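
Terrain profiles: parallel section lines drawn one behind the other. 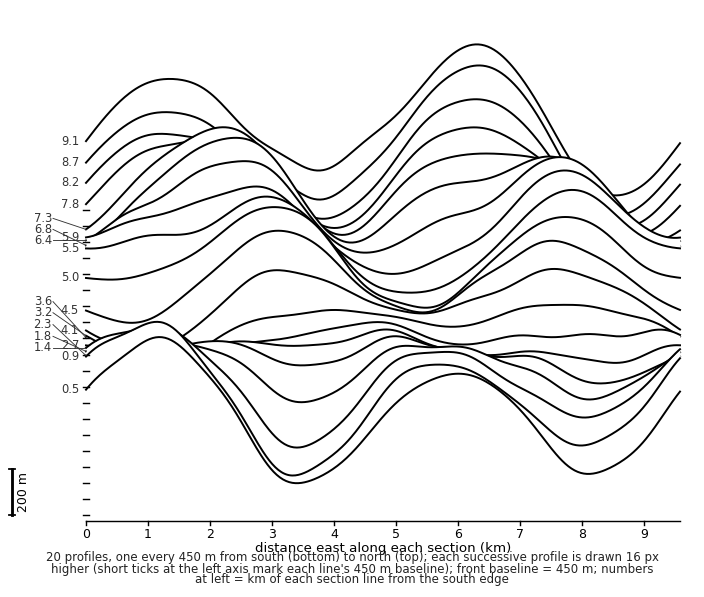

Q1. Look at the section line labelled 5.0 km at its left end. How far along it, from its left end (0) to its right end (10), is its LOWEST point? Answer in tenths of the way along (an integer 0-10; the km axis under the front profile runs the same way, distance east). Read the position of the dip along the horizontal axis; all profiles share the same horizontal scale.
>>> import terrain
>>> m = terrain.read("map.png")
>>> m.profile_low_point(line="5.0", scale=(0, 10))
6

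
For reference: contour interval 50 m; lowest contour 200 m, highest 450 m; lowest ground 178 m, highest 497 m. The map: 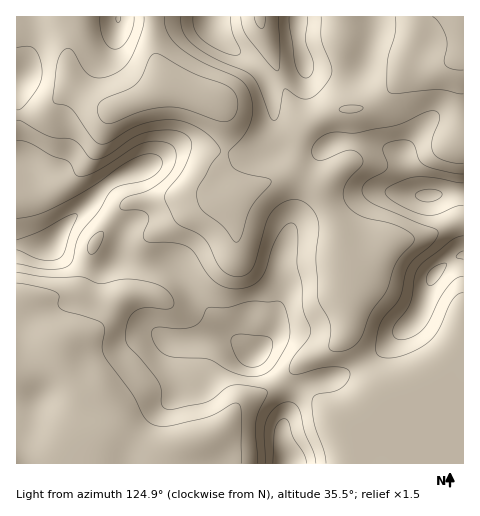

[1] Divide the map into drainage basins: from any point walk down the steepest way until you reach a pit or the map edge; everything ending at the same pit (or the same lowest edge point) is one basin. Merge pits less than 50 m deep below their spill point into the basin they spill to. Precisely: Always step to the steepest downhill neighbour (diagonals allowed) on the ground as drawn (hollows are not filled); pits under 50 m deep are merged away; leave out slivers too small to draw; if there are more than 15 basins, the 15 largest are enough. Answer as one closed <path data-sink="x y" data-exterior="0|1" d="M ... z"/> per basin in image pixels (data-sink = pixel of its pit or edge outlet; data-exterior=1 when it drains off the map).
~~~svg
<path data-sink="168 87" data-exterior="0" d="M211 16l-195 1 0 227 19 3 17-2 16 15 23 9 11 0 20-9 16 4 27 2 9 4 29 32 15 23 28 25 10 4 27 35 4 10 0 15-5 23 8 27 173 0 1-270-46 0-8-11-7-26-7-6-20-7-33-3-29 9-27-9-12-18-3-27-8-19-14-17-16-10-14-12-7-11z"/><path data-sink="75 453" data-exterior="0" d="M52 245l-6 2-30-2 1 219 272-1-7-26 5-23 0-15-4-10-27-35-10-4-28-25-15-23-29-32-9-4-27-2-16-4-20 9-11 0-23-9z"/><path data-sink="461 17" data-exterior="1" d="M463 16l-164 0-1 25 6 26-9 7-27 11 5 17 1 16 6 14 7 9 27 9 29-9 33 3 20 7 7 6 7 26 8 11 14 2 31-3z"/><path data-sink="260 17" data-exterior="1" d="M298 16l-85 0-1 8 8 14 14 12 16 10 9 9 10 16 26-11 9-7-6-26z"/>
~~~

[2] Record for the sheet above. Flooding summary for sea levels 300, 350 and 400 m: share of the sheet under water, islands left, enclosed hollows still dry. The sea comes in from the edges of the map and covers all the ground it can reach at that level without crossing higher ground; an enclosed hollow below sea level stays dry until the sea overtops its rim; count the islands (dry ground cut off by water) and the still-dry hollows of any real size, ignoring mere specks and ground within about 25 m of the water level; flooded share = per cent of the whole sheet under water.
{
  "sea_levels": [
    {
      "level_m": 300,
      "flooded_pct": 45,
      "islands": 0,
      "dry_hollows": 0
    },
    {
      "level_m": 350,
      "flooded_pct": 72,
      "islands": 0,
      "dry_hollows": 0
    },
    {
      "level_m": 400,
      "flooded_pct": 90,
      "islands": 1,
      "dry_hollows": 0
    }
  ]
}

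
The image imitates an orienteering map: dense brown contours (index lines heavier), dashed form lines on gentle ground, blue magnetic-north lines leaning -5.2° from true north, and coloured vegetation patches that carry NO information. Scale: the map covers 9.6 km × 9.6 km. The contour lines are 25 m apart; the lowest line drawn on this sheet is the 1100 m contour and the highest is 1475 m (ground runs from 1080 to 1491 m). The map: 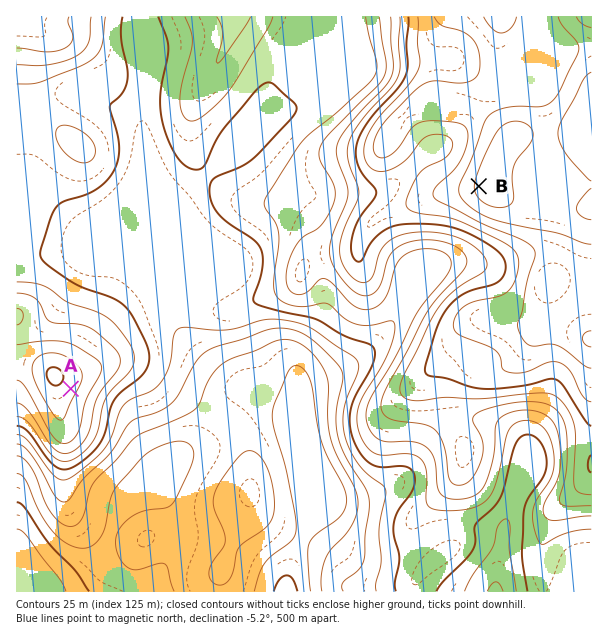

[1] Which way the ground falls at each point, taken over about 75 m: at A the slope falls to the SE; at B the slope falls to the W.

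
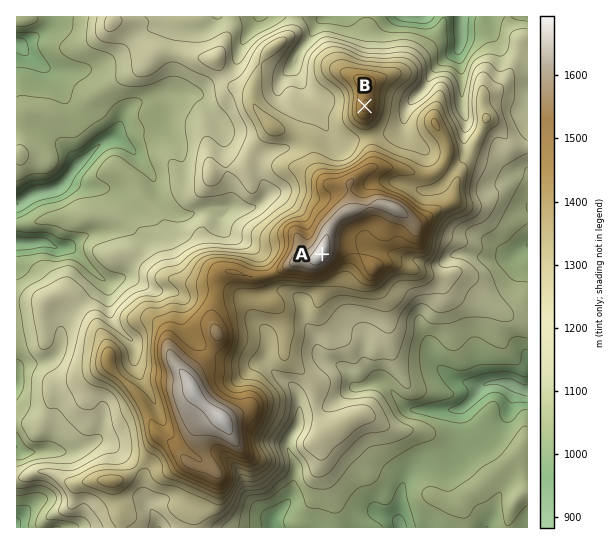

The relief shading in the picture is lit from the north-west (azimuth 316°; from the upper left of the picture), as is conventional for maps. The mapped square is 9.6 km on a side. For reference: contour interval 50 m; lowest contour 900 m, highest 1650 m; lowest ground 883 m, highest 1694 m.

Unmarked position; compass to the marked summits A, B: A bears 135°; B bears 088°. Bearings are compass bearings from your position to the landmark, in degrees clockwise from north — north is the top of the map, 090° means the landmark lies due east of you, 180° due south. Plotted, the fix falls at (180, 112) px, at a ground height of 1090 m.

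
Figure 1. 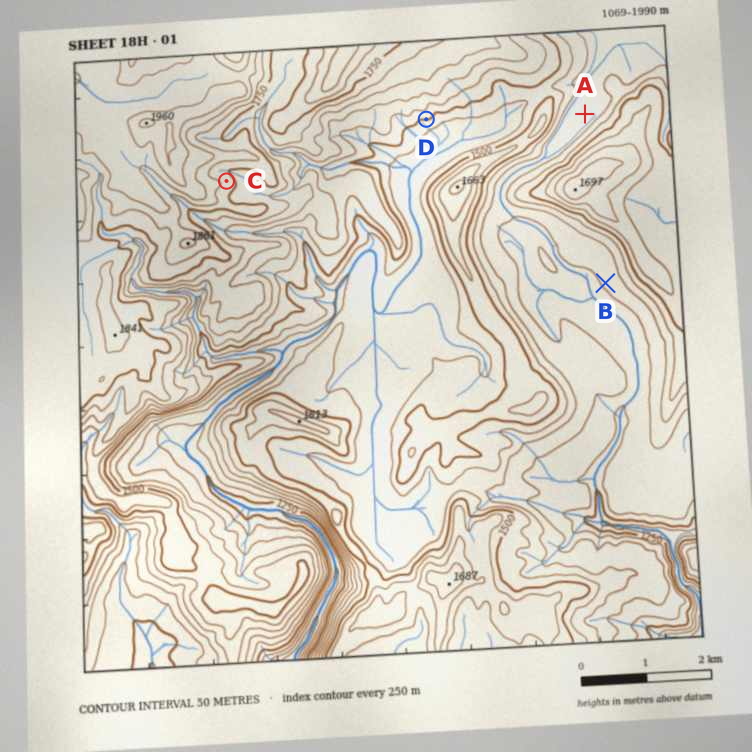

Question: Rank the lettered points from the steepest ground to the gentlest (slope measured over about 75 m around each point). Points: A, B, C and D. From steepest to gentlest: D C B A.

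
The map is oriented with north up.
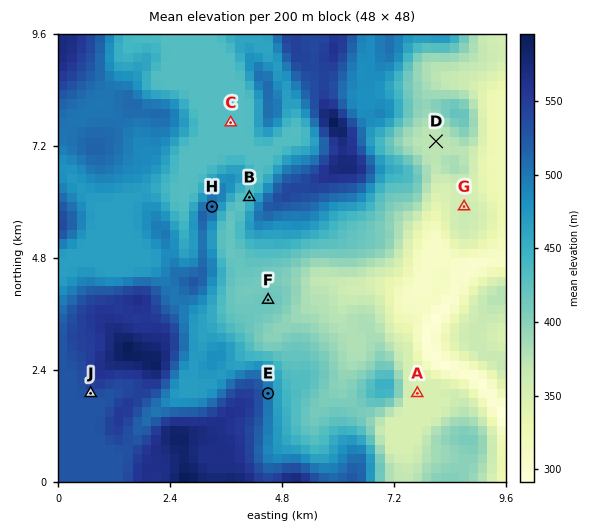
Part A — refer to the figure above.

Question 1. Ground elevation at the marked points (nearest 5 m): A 350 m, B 435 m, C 430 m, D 375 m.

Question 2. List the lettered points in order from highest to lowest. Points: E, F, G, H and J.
J H E F G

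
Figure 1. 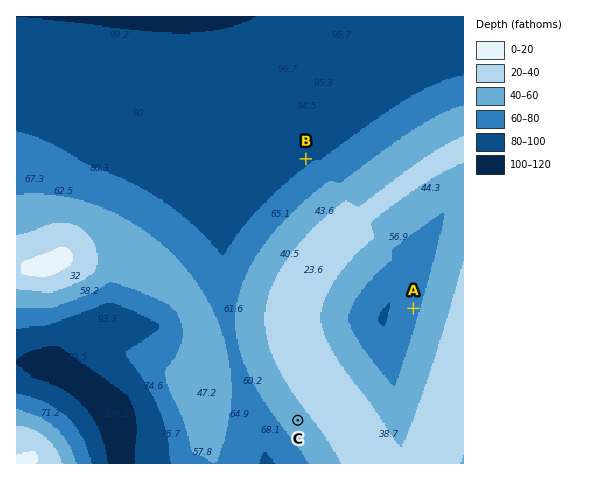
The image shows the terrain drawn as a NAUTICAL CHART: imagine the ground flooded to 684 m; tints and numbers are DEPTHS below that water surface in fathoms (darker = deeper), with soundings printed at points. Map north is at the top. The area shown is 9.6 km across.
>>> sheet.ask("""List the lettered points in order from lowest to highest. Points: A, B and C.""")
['B', 'A', 'C']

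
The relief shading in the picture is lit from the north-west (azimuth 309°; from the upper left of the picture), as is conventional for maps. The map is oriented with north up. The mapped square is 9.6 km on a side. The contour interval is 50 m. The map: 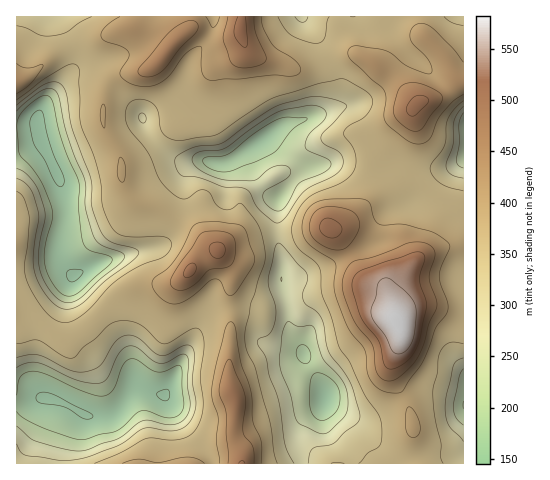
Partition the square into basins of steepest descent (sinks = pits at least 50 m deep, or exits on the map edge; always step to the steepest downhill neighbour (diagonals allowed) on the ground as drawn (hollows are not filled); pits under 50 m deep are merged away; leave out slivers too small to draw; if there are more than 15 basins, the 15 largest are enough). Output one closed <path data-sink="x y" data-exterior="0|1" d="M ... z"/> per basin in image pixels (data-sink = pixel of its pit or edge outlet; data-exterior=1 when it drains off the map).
<path data-sink="325 398" data-exterior="0" d="M328 228l-63 5-36 9-11 8 15 21-3 26 0 88 5 14-1 39 7 15 1 10 174 1-3-13-1-35-4-12-12-20-4-13 0-8 8-20 1-10-7-17-5-19-5-9-14-5-8-6-20-36z"/><path data-sink="38 123" data-exterior="0" d="M241 16l-225 1 1 297 11 0 5 2 22 20 8 6 4 0 17-12 45-42 15-5 24 1 8-2 6-3 15-18 21-11-29-24-37-21-16-5-9-8-6-16-1-21-16-29 0-31 4-12 7-6 30-6 9-5 15-18 21-19 6 0 14 8 10 2 18-4 3-8z"/><path data-sink="263 140" data-exterior="0" d="M245 46l0 4-7 7-25 12-17 43-8 11-7 4-8 0-26 22-23 11-3 4 2 21 4 7 9 8 16 5 37 21 27 23 20-9 12-1 17-6 49-5 20 2 12-8 25-25 8-40 38-53-25-26-23-18-12-6-15 0-24 12-12 4-9 0-44-14z"/><path data-sink="47 398" data-exterior="0" d="M217 250l-20 11-7 9-14 12-8 2-24-1-15 5-45 42-17 12-4 0-8-6-22-20-5-2-12 0 1 150 225-1-1-10-7-15 1-39-5-14 0-88 3-26z"/><path data-sink="463 405" data-exterior="1" d="M463 244l-21 3-24 12-26 34 2 23 7 17-1 10-8 20 0 8 4 13 12 20 4 12 1 35 4 13 47-1z"/><path data-sink="463 126" data-exterior="1" d="M458 80l-14 14-10 5-13 2-7 7 0 25-12 28-3 20-64 49 18-3 18 6 22 3 8 6 10 24 7-7 15-9 31-7 0-161z"/><path data-sink="301 17" data-exterior="1" d="M419 16l-177 0-2 15 5 15 5 7 42 15 19 0 21-10 16-5 9 1 20 13 6 1 10-5 12-13 19-14-3-5z"/><path data-sink="463 17" data-exterior="1" d="M463 16l-43 1 0 8 3 10 21 22 10 19 5 5 5 0z"/>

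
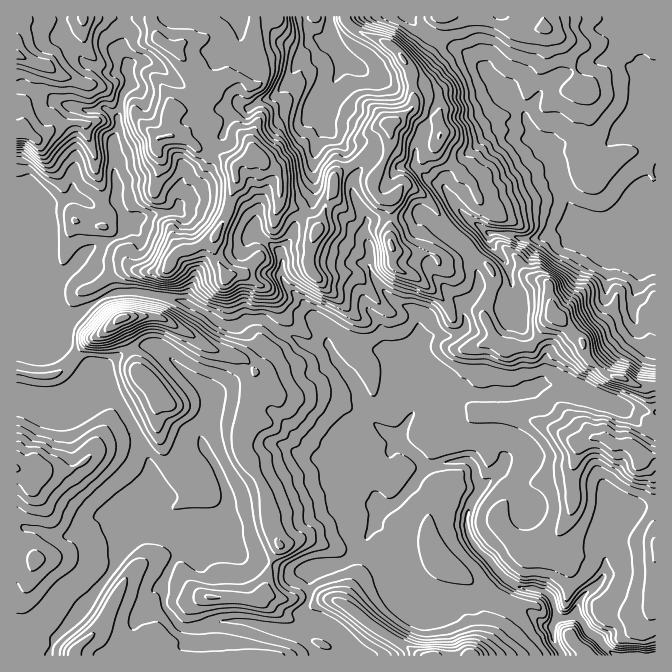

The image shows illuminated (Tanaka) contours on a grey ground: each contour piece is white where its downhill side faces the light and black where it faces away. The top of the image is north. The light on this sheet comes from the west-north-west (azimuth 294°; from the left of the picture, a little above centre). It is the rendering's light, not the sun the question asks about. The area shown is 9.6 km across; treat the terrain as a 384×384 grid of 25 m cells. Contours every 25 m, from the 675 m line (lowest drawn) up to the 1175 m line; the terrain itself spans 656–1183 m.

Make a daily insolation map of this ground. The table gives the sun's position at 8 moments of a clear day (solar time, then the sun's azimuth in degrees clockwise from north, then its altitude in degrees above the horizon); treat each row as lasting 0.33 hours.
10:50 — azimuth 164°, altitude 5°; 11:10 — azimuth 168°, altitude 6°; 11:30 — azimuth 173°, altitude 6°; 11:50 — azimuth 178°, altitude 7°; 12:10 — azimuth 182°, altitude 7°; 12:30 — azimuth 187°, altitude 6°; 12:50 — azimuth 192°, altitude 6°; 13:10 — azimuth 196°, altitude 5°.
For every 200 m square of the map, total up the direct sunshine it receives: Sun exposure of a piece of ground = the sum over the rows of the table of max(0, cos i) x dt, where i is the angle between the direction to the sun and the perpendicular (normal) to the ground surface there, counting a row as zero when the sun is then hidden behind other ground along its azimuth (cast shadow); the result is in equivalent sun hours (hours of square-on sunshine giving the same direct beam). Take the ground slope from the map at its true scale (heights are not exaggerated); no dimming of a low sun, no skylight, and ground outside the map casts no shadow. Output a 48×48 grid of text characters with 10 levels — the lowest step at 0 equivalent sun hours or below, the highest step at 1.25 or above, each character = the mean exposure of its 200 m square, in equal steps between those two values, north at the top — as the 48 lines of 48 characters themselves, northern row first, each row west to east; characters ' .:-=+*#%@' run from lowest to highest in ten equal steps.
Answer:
.:::--=---   .....:=:.-:=      :-=+-  ....::..::
   :=---:..   .:.:.--.::+*-     :-=++===-.  .:-:
    ::.:=*#-:::..:. :.  :-=*:    :-==++++=------
*-.  ...:.:+-.   ..::.....  :.    .:-====-:..::-
+**-.   .:  -:. . .-. ..     :.    .---=-.  ..::
.-+#*==-  :  ::-=--. :.        .  . .:--.::..:::
 ..:-=+=     .::    .:        :.     :-:-==--:::
       -:  :::.              =+..    .:------:::
. .-*=#==-   .:.          :==+-..     .:::::::::
@*+##=.-==-**..           :---.-+-      ...:.  .
@@#+==::-=+-##-. :.       ..=.:*=.       ... .::
+%%=-=-:-=++-=+-:==:.   .- :  .==.        ..:--:
:-*=-+=::.-=.:::=+*-.  .:-:: .  :-..      .:::..
::--.--.:==.   .+++-:  ::-+.:*=  ::..      .....
:::.    .:-     =+--=. :=.+*+-::  -:.         ..
:::::.         :=--==: .:=:    .   :-          .
::::==-       .-: :%=.=+=:=.                    
:::::.      .-+-   --:=-:-:-:.   .              
::::.      :*@+   =:::..:.:-:.:-..-  .          
::::     .#@%*-:-- .*#-.:-.%@+.=+::-.:.         
::::.      :-=%@@@*:-@@+:=--%@@-==::-:-.        
::::-         *@@@@%=+@@+:=.:*%%:- ...:.        
::::.   -=-     .:=+-:=*%=.+-:-==::   .::       
::::  :%@@@@-       -:.-=**=+---+..:  .*%-      
:::::@@@*.:*%+       .:::-----:.  .:. .**+:     
 .  :#%+   .=**=:  .   .-:..:::-*#%%###++*+     
   .-:::.   .=++=:...:. :-::::::-==+##*++#@+    
=++=:::-+-   .---::.   ..:::::::-------:..:*@@:.
  ...:.:==:  .::.::::.::::-::::::.......     -%%
   ..  .-==+=-:...:---=--:-:::.:::...          :
        :==++=:..:::==---::--:...:--==-.        
       ..=+-:::::-=+=--::::.:::.::----==-  .    
      .:::+-:::-:.  :--:::::.:--=+=::::-==+#+=. 
    .-==-:--:..-=:..  .:::::..::. =--....:+*%*--
-:--=++=-::-:..:==. ....:::::-  ..:: ...:---+#%*
====++=-::::-::::-:.  ..:::::. .::.  .::-:.:-=##
++--=--::::.:--::::......:::. .::-  .::::--:::--
=+=--::::::::::::::...  .... ...:: .:....-=:::. 
.:=-:..:::::::::::-.   .......... :::...:=-::.. 
.   .....  .:...::-:.=-.    ....   -:...:-:::::.
....::.   .:..   .:*@#=.     ...   .-::-::::::::
--==-:.  :-:       :..              .++=-::=-:::
-==--:  :--..                        .-**-*: ..:
---:.  .-:...::::..:..                  =+-  ..:
--:.   --. :=+%%@@%++-=#*.           .::.:.:..::
:::.  .::   -=:...:-::::*#:            .   ++-:-
:::  .-:...          ...:+#+            ..  =-=+
-:: .--:.:::.         ::::=**.          .+. =@@@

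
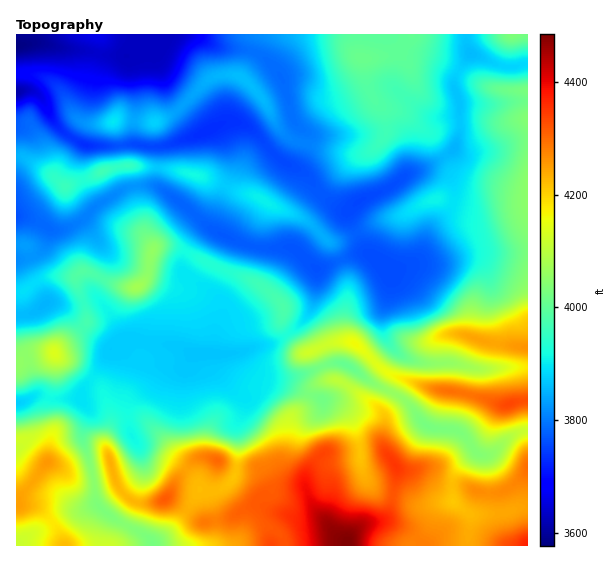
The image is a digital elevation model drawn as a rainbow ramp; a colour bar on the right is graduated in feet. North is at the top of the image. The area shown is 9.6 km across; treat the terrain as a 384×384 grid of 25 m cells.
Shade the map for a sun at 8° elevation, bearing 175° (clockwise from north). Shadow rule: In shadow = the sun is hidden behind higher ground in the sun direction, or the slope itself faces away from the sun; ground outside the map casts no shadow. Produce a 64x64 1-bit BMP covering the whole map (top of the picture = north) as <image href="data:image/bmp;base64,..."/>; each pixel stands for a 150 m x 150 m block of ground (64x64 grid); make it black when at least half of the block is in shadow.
<image width="64" height="64" href="data:image/bmp;base64,Qk0+AgAAAAAAAD4AAAAoAAAAQAAAAEAAAAABAAEAAAAAAAACAAATCwAAEwsAAAIAAAAAAAAA////AAAAAAAAAAAAAAAAAAAAAAAAAAAAAAAAAAAAAAAAAAAAAAAAAAAAAAAAAAAAAAAAAAAAAAAAAIAAAAAAAAAAwAAAAAAAAADAAAAAAHAAAAAAAAAA8AAAAAAAAABAAAAAPAAAMAAAGA/+AAA8AAA4D/4PADgAADAP/g+AAAD4MA/MBwAAAPwABwACAAAAnAAAAMAAAAAAAAAAQAQAAAAAAAAACAAAAAAAAAAAH/gAAAAAAAD/+AAAAAAAAf+AAAAAAAADgAAAAAAAAAAAAAAAAAAwAAAA+AAAABwAIAD4AAAAHHH/wBgAAAAAMf+AAAAAAAAA/wAAAAAAAAA+AAAAAAAAABwAAAAAAAAAAAAAAAAAAAAAAAAAAAAAAAAAAAAADAAAAAAAAAAAAAAAAAAAAAAAAAAAAAAAAAAAAAAAAAAAAAAAAAAAAAAAAAAAAAAAAAAAAAAAAAAAAAAAAAAAAAAAAAAAAAAAAAAAAAAAAAAAAAAAAAAAAAAAAAAAAAAAAAAAAAAA/9AAAAAAAAB/gAAAAAAAAAAAAAAAAAAAAAAAAAAAAAAAAAAAAAAAAAAAAAAAAAAAAAAAAAAAAIAAAAAAAAAAAAAAAAAAAAAAAAAAAAAAAAAAAAAAAAAHAAAAAAAAAAAAAAAAAAAAAAAAAAAAAAAAAAAAAAAAAAAAAAAAAAAAAA=="/>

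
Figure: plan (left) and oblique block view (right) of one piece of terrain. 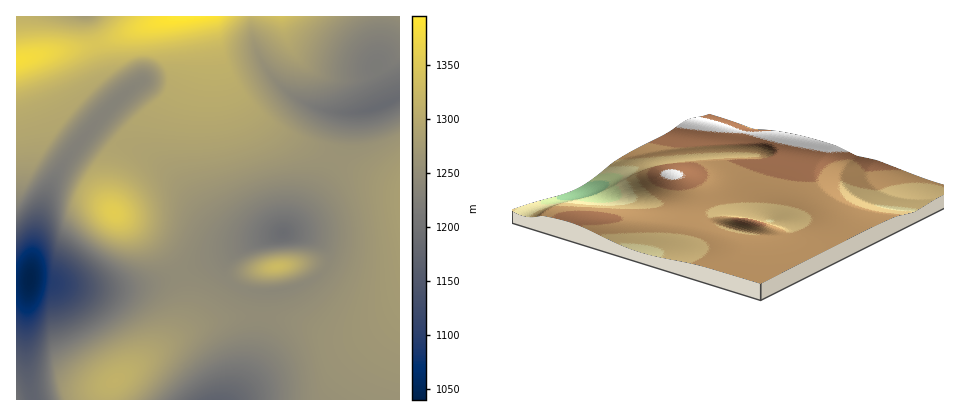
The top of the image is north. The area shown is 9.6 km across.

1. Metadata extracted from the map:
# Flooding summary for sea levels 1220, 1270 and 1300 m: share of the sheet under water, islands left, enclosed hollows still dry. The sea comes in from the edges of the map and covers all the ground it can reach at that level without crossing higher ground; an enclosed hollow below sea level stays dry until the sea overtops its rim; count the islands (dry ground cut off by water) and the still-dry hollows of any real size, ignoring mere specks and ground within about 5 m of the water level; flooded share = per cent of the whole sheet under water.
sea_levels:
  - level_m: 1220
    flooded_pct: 14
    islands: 0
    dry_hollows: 1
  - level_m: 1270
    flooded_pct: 61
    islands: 1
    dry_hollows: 0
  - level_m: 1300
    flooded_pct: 82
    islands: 2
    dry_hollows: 0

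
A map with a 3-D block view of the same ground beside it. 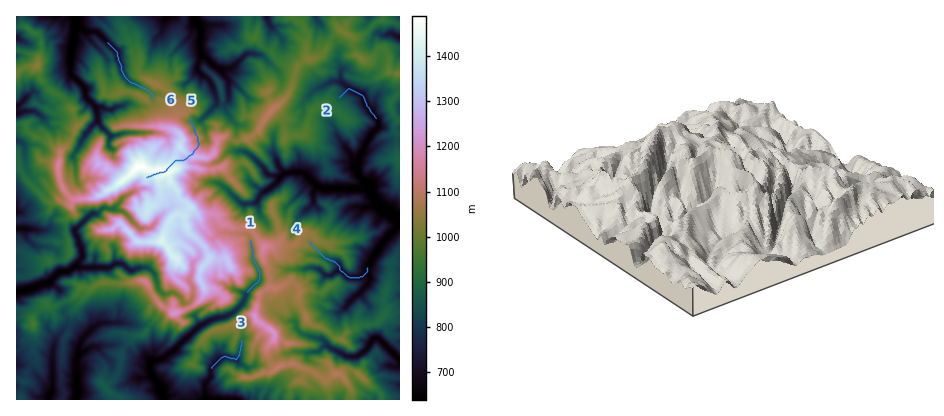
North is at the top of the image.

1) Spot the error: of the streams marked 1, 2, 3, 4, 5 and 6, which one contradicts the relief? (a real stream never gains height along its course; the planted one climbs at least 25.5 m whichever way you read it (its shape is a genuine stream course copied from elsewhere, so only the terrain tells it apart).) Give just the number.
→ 5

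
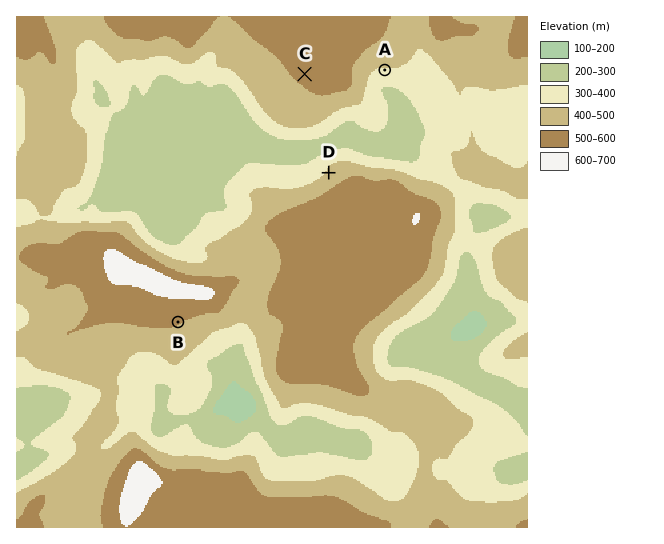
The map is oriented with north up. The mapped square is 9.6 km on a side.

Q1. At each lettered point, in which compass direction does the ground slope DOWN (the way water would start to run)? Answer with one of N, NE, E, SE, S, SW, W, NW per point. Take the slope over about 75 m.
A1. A S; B SE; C SW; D NW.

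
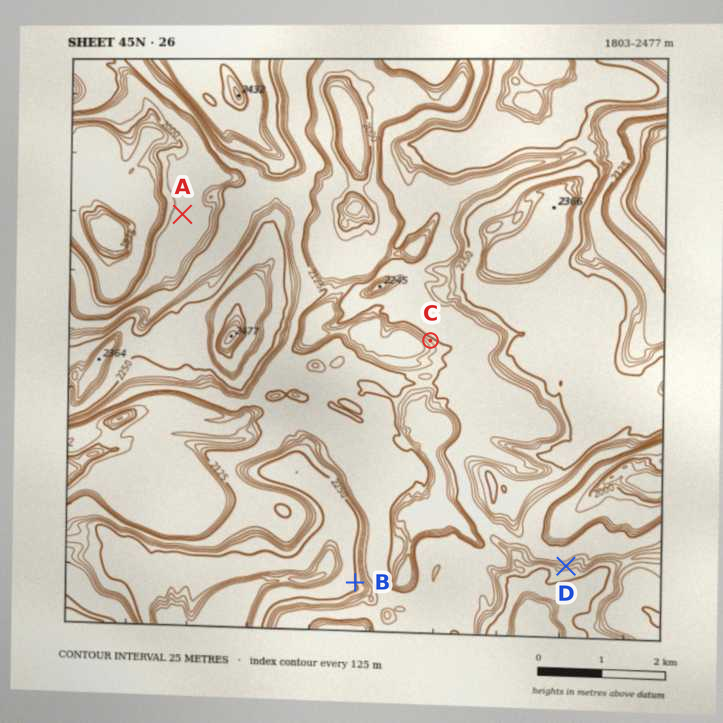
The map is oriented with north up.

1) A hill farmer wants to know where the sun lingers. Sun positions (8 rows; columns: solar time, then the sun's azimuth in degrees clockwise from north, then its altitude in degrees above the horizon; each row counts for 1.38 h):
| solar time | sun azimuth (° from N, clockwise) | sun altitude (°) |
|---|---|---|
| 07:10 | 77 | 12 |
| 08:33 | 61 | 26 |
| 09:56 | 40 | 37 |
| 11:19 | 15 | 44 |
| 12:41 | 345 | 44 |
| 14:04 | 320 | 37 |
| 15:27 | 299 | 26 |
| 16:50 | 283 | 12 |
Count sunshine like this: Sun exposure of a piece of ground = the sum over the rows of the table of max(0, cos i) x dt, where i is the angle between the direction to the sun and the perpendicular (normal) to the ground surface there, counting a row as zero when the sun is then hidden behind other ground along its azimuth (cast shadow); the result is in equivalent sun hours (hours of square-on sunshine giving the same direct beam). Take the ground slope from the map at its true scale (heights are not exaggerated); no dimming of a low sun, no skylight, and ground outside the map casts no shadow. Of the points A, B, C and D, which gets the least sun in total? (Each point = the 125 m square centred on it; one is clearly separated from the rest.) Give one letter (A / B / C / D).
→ C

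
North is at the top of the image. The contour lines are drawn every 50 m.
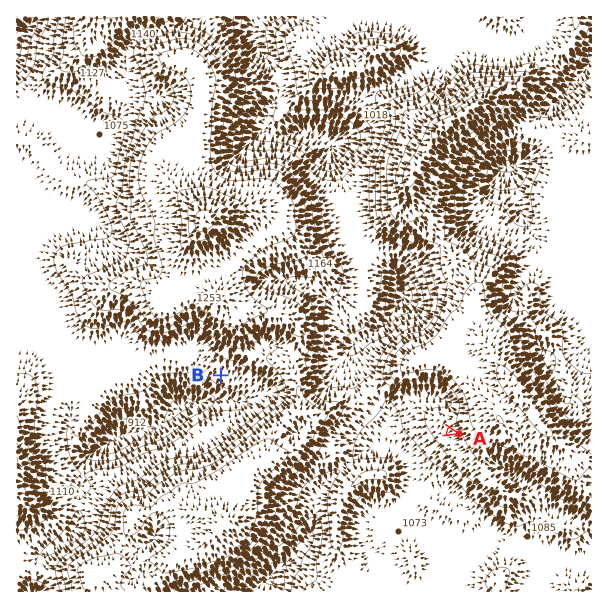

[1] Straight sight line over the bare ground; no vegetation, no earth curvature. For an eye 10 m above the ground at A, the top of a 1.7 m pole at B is out of sight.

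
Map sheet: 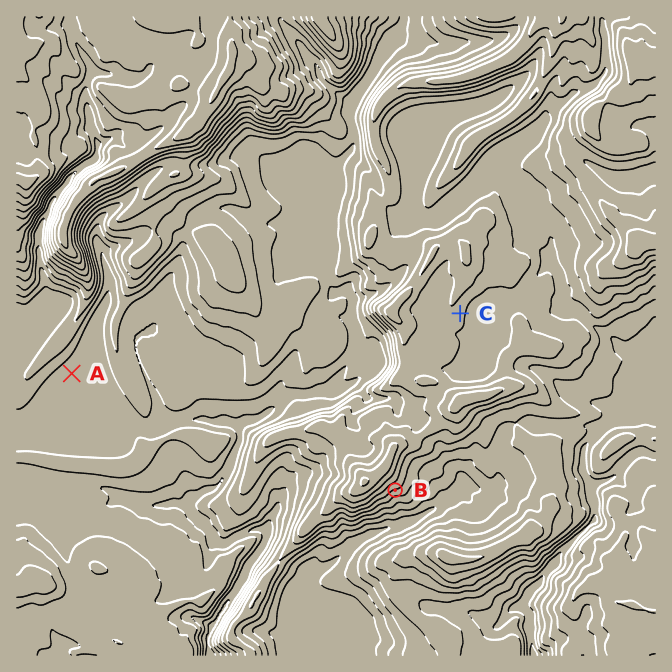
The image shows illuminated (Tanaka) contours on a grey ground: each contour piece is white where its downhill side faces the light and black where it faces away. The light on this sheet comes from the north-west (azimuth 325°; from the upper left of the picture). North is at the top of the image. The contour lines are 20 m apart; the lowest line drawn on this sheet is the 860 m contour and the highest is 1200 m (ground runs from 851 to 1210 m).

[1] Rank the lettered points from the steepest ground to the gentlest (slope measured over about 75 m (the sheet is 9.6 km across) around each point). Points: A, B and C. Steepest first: B C A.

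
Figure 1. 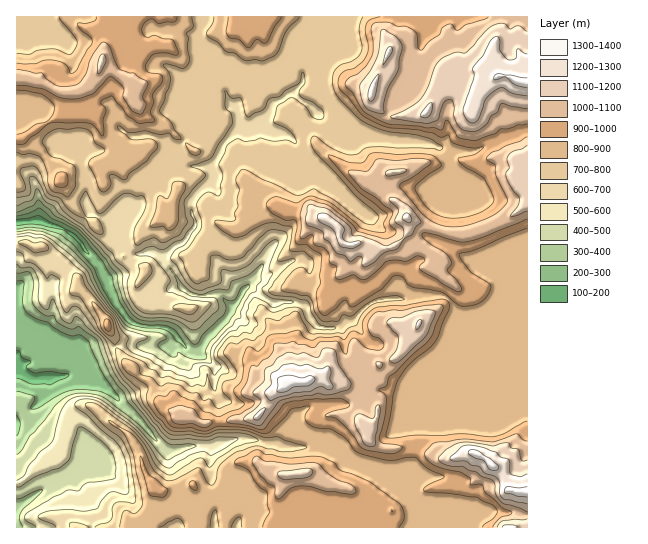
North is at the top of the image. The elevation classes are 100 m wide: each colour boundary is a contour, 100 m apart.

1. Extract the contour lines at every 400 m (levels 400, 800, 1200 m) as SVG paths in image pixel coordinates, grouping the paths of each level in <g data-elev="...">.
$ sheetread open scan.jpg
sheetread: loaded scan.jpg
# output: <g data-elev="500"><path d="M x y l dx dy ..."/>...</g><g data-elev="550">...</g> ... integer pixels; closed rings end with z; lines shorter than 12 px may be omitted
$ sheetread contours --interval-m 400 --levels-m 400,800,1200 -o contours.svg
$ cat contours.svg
<g data-elev="400"><path d="M17 499l4-1 17-8 4 0-21 23-2 6 4 8"/><path d="M17 273l10-1 4 2 3 9-2 19 2 4 7 6 6 4 7 0 3 6 12 6 4 1 6-2 18 12 14 36 13 18 4 9 17 19 12 20-2 0-17-17-33-26-10-3-17-2-12 4-10 8-11 15-15 16-8 14-5 5"/><path d="M17 212l16-6 5-6 1 0 16 16 24 14 27 29 11 15 2 12 4 13 10 16 9 5 24 1 9 3 5 3 14 17 4-1 5-9 21-20 2-7-3-9 6 3 5-1 8-13 5-2 3 1-21 37-19 19-4 8 0 9-13 0-15-7-1 4-4 1-15-11 1-3 7-4-1-4-6-2-22-3-8-3-4-3-23-30-12-25-22-23-13-9-13-6-13-1-12 2"/></g><g data-elev="800"><path d="M159 527l18-9 5 3 2 6"/><path d="M210 527l1-11 4-6 4 17"/><path d="M231 527l3-6 5-4 2 2 1 8"/><path d="M109 335l4 1 1-2-1-13-20-19-1 3 7 13 3 11z"/><path d="M167 230l3 1 4-2 4-7 2-21 6-14-1-4-3-1-5-1-4 2-2 10-4 6-6-3-4 2-1 12-6 16 3 1 10-1z"/><path d="M195 155l5-1 0-4-14-7 3 8z"/><path d="M17 152l6 3 8-1 9 3 3 5 4 9 1 11 2 7 3 2 8 2 6 4 8-11 1-17-3-4-23-10-8-12 3-6 8-7 28-2 6 2 4 3 4 10 10 7-2 3-12 6-2 4 9 24 5 5 4-2 3-4-1-11 5 0 8 4 4 0 4-6 17-12 11-14-2-5-5-3-16 1-5-1-11-9-1-4 11 6 16-1 14 3 10-1 5 6 7 0-10-17-11-11 10-30 0-7-7-9 4-1 15 4 6-3 2-6-3-13 1-8-2-4 7-7-1-10"/><path d="M59 17l2 4 16 20 0 5-6 8-4 0-14-5-15 1-8 4-13-1"/><path d="M214 17l-1 6-7 10 2 4 10 5 8 9 9 2 8 7 4 1 8-2 7 2 11-4 4-3 9-23 13-14"/><path d="M363 17l-4 12 3 17-1 5-4 7-7 4-9 3-7 6-2 12 4 11 21 23 10 7 22 8 28 3 11 3 14 8 0 3-3 1-6-2-62-1-6 1-7 6-8 1-17-6-19-13-3 2 0 4 4 9 40 44 22 19 2 4-4 5-4 2-6-2-30-22-20-12-2 0-12 6-6 0-52-26-2 1-5 8 0 4 3 8-2 9 1 7-3 7 1 6-5 2-14-1-2 2 6 8 14 8 10-3 10-6 12-6 8 0 16 4 1 3-2 20 15 2 8 7 1 7-4 8-8-7-8 3-12 15-1 5 28 6 3 5 3 12 7 8 15 1 6-7 8 1 17-13 11-5 18-2 8 3-27 4-5 1-10 9-6 12-8 3-6 5-32 1-3-3-9-17-2-3-4 1-14 8-13-2-1 12-11 10-8-1-8 5-8-1-6 7 0 4 11 15 2 5-3 5-8 2-3 2-1 4 1 6 9 9-2 2-11 5-4-2-5-8-7 1-5-7-8 0-11-8-10-2-7 3-3 0-7-8-11-4-2-8-3-3-9-4-5 0 0 6 4 6 21 15 1 4-2 7 2 8 9 12 14 14 19 0 15 3 13-4 23 0 8 1 14 6 15 0 8 4 21 6-14 4-11 1-25-6-20 6-17 13-3 5-1 11-5 4-4-3-6-13-3-1-23 11-8 2-13-10-11-24-9-11-25-16 3 5 12 9 9 19 10 49-2 5-6 6-2 0-6-3-4 2-3 15"/></g><g data-elev="1200"><path d="M518 527l-4-2-7 0-4 1-1 1"/><path d="M527 474l-6 3-10-3-2-3 1-8-2-4-7-2-6-5-18-6-14 0-13 12 2 3 13 0 6 4 7 1 7 7 10 4 5 5 0 12 3 5 24 5"/><path d="M254 419l4 1 3-2 4-8 0-3-10 8-2 3z"/><path d="M269 399l2 1 24-8 15-1 9-4 10 3 2-1 2-3-3-7 1-6-1-5-3-2-5 3-4 0-11-5-6 2-8-2-10 1-12 9 0 11-6 8z"/><path d="M416 329l2 0 3-4 1-4-1-2-4 4z"/><path d="M343 247l10 1 7-3 1-3-3-1-8 1-5-1-3-4 2-8-3-4-14-11-9 0-1 3 2 4 14 9 6 15z"/><path d="M407 222l3 1 2-4-2-4-4-2-4 5z"/><path d="M421 117l5 1 4-3 2-6-1-6-2 1-7 7-1 3z"/><path d="M369 101l4 0 2-6 4-21-6 7-4 8-1 6z"/><path d="M383 65l9-12 1-4-2-2-2 0-3 3z"/><path d="M527 54l-9-5-1 1-1 8-5 2-4-1-7-9-1-12-2-2-4 2-10 17-10 12 1 11-11 29 1 7 5 8 7 0 3-5 7-18 5-6 8-5 4 0 11 6 13 2"/></g>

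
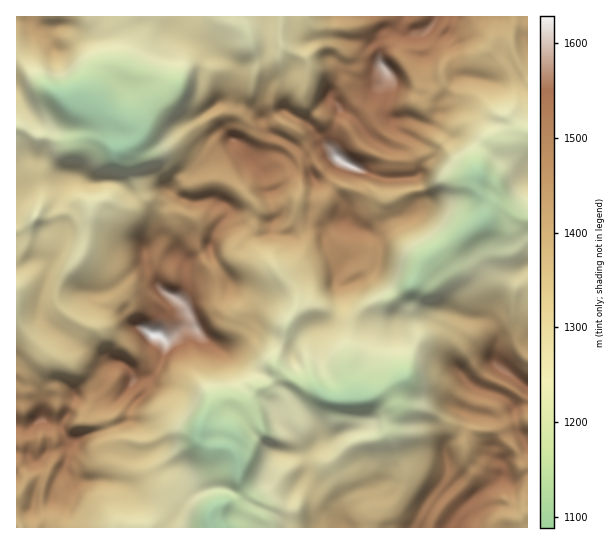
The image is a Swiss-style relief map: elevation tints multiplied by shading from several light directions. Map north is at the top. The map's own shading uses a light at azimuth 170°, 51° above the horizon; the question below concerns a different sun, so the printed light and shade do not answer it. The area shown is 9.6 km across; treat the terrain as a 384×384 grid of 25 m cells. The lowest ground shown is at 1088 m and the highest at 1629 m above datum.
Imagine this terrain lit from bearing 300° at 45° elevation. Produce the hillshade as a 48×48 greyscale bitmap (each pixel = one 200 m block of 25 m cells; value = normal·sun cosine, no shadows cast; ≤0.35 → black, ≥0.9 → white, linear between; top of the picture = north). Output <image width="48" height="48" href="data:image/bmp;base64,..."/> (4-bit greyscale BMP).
<image width="48" height="48" href="data:image/bmp;base64,Qk32BAAAAAAAAHYAAAAoAAAAMAAAADAAAAABAAQAAAAAAIAEAAATCwAAEwsAABAAAAAAAAAAAAAAABEREQAiIiIAMzMzAERERABVVVUAZmZmAHd3dwCIiIgAmZmZAKqqqgC7u7sAzMzMAN3d3QDu7u4A////AKiIZndnd5qVJavLu93ezLmaze2syXRYibmIdWd4h4mXI4u7u8ve3KmavO67y4ZWd9uphEZ4iIiZUki7q8u8zLqqq9/avLhlZsy7l0V4iIiZh3ecu7y7vMy6qr78msuGVJq8mHZ4iIiIiZit27zKq8zLqr3+ua3IZZiLpniZiIiYeJmd7KrKm8y7u7zuubzKZbqJpVeJmHZ3eKqs/bqpibzLvMzuuM3KdqqrpiWJmZdEeaqr78u7l4q7zd3uuc3JqpibumRmZ4dTaamrzdzMuoiZvN3u2rzLvLp5d6qZZGZCOKmqvMq7uruYm93ty5qrqu6plYmag1dSFqqavLqqqszKmt3uy6mal826uHmYgxVkE4mavLqZmrzNu83u26mrt7u724m7lhJVIleJq7qHmZmru87u7LqpqavMzMusuFJFQ0RVeqmIiHiIic7u7LmarJq7vf2qyoM1VUMzV5l4h3mYd53u7au6h3irvO/bq7YkVlQyJZl4h3mYh4zu7M7ZdYmaq97rvLlEVnZDI4uYhnmZh4vu3N7Zd6qqqrzdy7l2d3Z3U3u5h3iZmHnNzM3aicuqqqve7cmZhleZdFvbmHmpqYm8u7zKmtypmqq9/tu7hVeahUjNuoiqu6vMu7upmtypqqms3uy6ZGeJh1abyoV5vL3u3Ly5mt2pu7qrzdzJZXhnh3eKuWMTarzu7My6q8yovcy7vdy6hol2eImay4UgAnze7cy7qqu4nN3MzMu7h5qGeJqrzJhzADnM3dy7uqqoat3c3bq6d3iIeJqrzKiXEBaszMzMzMupZ83d7arKiFWId4ibu6mYMBSKzMu7zbu6h63d7rrLq2J4dniKupmIQAE3m9zLzJvLl5zd79u7vKRYqXiaupmIYxACWLzMzGrLqJzM3uy7vMhXvIi7zKmJmGIAJXrMu1e7qIvMzey6qrp2rKerzcmJvLcgFGirunaah3iru927u7loqoerrMmIrNtjNXmrupiah3aKu966zbmaumWKiamHd4hlVoq8y6qrqpmqve7bq7qqqYeadnZnh2MBZ4q83Kqry5mr3u7+upqqmYiqmXdmmqgAJGq7zbqZq6iL3u//26qqmZibu5d4mZlgAli7vLuXiqmKze7v7bu6qpqszIeamHdlMTequ6qYeJmZm+/d7t24q6q824mpiIdWdDSJqrqYeJmaqt/9zu2quorMy5qqqHiFVlVomJiHeaqqqr7/7My8yqq7zKmaqXiYZmVXmWdniqqqmavv/8q7zMme65mqlmm6h2ZWiTRniZqqmZm//+yqzLqv/Zq6hUeal3dleBNVV4mqqZmd/ty6zKqt/rvLlkaJqIiHeFRkI2iamZmK3Ly5vLus/szcpld4qpmZmZd2IUeJmZmIu6u6q7y87szdhYl2iZqpqamYQjV4iZmZqqqay6u73czch4mGZmipq7qYZmd4iaqqqqmay6vLzd3cmIiHZlaJvLqpdnmZmauqmZmauqvMzMzuyqqHdnd4rKmahnmpqqu6mZqrupu83LvN26u4dnh4mw=="/>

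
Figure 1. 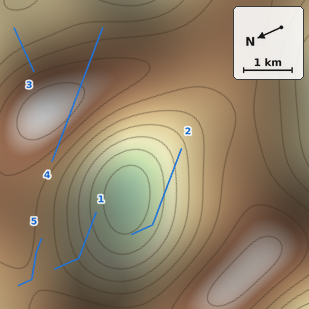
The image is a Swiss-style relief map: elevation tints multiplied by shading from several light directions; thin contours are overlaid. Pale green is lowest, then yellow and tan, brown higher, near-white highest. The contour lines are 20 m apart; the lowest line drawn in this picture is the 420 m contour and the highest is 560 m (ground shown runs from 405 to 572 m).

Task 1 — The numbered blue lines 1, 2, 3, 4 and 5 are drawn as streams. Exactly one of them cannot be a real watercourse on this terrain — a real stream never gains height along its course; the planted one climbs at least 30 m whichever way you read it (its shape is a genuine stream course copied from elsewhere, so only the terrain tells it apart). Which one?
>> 4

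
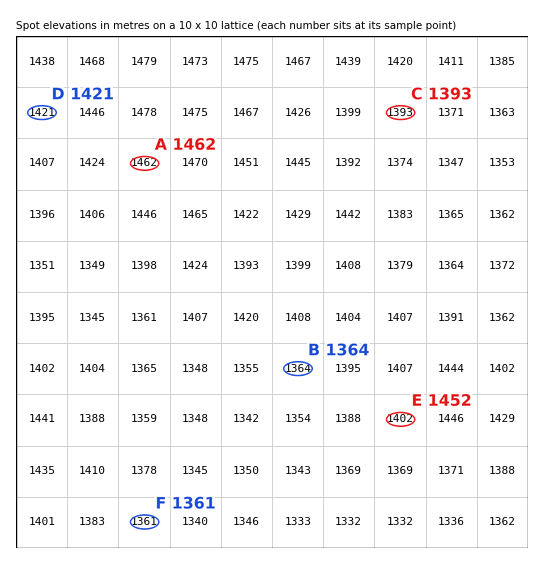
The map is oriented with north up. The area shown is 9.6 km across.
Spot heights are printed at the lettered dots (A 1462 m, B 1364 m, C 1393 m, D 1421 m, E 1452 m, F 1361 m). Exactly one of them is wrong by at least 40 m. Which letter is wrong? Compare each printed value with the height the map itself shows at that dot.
E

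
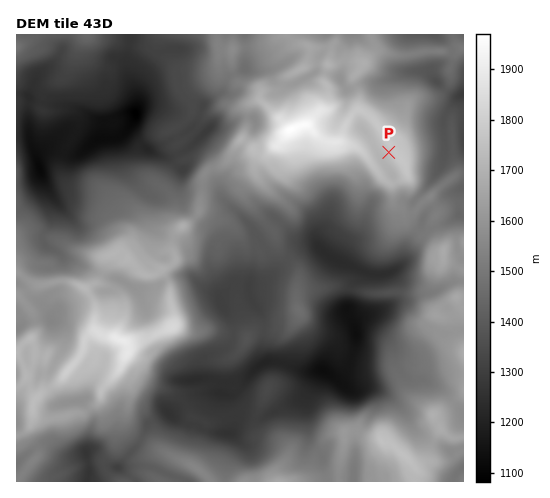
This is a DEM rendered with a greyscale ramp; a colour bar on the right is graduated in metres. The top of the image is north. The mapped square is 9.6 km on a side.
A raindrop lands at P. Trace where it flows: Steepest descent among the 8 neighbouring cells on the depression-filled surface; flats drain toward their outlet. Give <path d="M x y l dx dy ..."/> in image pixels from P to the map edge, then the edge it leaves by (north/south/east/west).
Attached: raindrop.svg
<path d="M389 152l-7 7 0 2 13 14 0 7 3 3 0 2 4 6 1 5 3 3 7 0 13-12 16-24 2-7 1-1 0-26-1-1 0-10 4-11 10-10 5-5"/>
exit: east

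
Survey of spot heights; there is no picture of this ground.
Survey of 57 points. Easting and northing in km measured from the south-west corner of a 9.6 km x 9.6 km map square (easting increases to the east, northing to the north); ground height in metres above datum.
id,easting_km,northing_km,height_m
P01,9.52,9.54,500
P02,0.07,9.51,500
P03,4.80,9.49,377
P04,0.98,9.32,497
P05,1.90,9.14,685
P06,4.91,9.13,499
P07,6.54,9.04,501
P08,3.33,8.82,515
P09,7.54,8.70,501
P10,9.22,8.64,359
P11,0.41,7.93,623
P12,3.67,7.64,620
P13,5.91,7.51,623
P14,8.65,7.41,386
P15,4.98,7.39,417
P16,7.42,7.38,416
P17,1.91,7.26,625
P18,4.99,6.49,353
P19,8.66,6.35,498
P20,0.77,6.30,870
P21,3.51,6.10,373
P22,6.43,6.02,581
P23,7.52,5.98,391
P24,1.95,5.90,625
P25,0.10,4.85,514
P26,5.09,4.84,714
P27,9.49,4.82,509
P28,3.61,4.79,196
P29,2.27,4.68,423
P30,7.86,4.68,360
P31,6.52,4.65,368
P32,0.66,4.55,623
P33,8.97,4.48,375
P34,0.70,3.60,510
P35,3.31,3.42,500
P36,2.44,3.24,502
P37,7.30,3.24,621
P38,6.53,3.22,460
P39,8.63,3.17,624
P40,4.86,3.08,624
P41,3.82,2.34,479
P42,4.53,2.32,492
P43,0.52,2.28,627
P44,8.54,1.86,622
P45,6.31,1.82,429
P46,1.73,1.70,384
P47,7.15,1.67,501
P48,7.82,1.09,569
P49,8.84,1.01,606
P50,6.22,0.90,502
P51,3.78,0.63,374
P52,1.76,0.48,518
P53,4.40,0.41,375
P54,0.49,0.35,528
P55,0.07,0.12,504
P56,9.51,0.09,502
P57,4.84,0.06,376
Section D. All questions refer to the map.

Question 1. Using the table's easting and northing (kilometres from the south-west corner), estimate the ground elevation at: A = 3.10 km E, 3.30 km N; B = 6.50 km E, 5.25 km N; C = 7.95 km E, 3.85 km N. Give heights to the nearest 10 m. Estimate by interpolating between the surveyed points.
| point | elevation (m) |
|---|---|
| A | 600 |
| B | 500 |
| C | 500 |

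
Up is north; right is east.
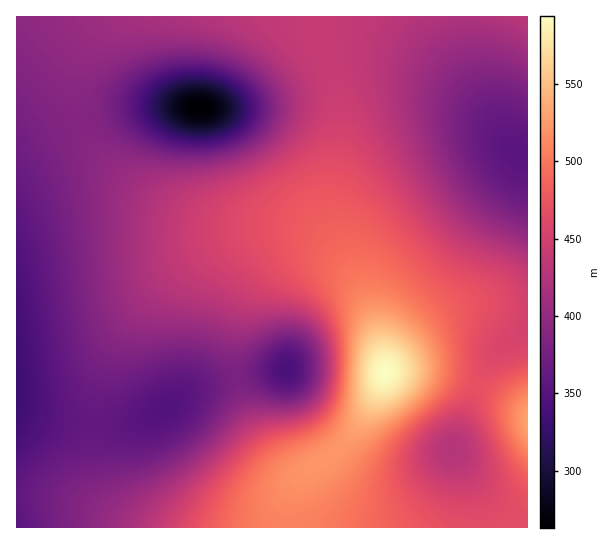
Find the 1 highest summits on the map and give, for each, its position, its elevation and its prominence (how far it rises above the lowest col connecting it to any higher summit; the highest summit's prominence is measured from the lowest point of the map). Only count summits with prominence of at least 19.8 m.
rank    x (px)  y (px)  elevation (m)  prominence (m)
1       385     373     594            331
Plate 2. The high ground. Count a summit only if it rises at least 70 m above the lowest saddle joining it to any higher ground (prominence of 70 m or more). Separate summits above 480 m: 1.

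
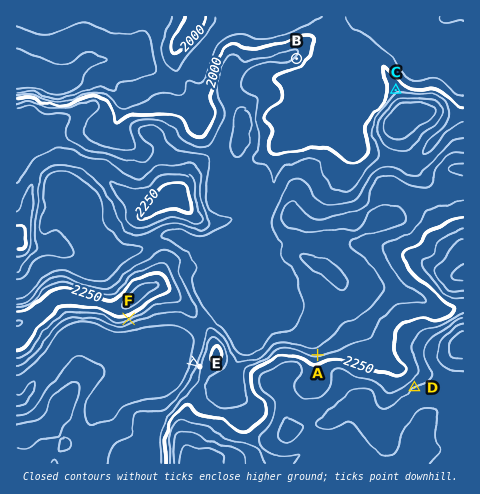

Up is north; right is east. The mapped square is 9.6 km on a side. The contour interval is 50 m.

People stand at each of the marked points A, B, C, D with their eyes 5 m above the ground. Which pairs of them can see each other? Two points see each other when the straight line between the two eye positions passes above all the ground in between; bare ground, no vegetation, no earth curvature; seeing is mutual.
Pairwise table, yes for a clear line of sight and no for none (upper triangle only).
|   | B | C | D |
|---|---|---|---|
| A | no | no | no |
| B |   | yes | yes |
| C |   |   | no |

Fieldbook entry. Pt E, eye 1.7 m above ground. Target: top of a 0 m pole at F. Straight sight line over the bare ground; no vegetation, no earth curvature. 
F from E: seen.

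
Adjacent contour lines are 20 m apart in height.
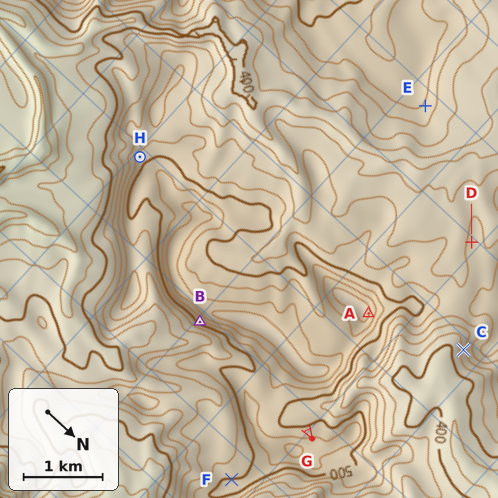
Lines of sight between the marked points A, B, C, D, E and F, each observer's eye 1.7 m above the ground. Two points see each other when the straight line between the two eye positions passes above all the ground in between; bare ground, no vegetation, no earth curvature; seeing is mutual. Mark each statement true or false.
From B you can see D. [false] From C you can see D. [false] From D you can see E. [true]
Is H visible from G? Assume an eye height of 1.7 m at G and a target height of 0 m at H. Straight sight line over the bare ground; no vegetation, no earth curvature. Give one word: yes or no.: no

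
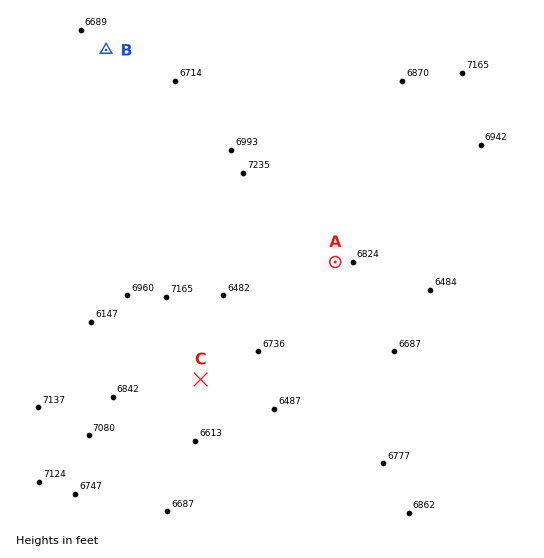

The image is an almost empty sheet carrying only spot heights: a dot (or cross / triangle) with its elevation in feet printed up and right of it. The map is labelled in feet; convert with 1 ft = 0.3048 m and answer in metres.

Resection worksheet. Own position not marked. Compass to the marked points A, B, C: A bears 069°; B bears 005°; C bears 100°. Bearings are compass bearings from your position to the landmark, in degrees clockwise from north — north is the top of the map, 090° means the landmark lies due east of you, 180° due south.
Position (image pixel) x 80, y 359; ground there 1980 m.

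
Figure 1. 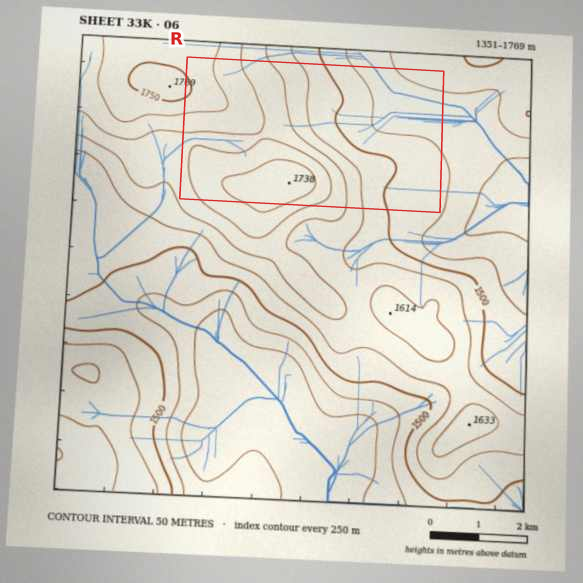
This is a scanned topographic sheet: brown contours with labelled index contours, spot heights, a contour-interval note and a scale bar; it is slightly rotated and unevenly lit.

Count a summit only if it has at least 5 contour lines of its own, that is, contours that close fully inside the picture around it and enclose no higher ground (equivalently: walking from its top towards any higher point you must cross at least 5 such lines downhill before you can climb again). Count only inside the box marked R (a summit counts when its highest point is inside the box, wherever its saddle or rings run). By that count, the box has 0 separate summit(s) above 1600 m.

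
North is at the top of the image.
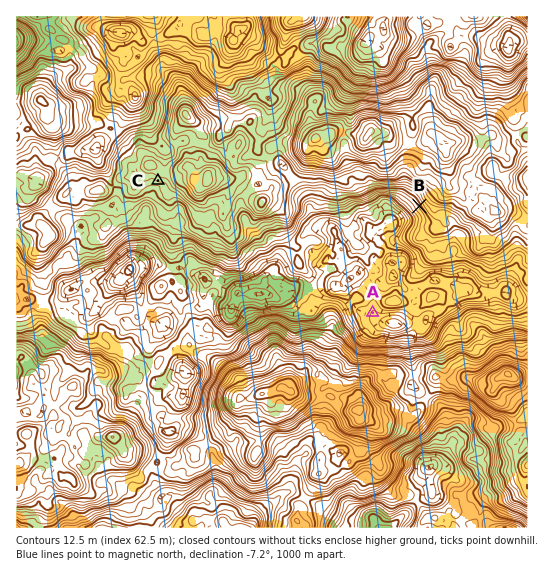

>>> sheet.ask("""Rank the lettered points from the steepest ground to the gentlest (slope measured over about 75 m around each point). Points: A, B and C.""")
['B', 'C', 'A']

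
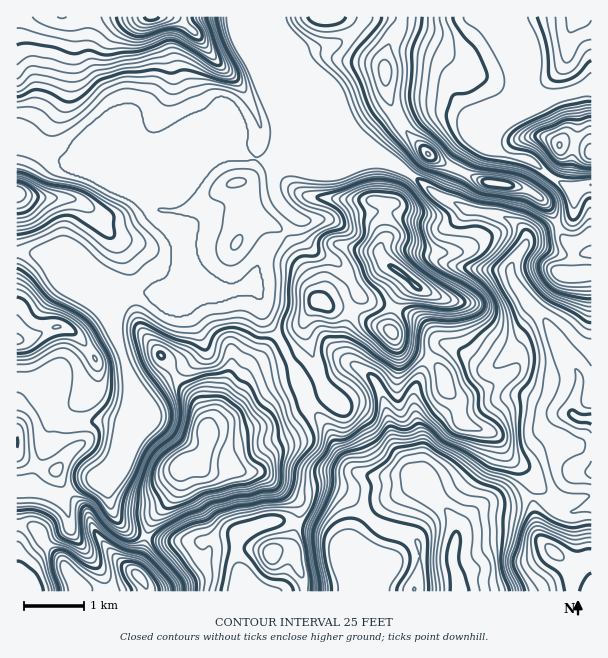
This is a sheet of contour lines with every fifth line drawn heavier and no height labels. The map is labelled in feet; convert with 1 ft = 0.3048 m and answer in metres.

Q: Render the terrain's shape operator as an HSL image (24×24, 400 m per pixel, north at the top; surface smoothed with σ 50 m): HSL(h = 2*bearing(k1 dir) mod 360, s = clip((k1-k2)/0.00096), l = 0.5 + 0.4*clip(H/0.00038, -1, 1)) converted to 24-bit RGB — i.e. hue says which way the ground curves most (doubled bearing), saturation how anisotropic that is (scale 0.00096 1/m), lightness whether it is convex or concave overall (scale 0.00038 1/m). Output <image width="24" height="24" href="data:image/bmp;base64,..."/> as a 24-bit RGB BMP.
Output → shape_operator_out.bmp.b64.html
<image width="24" height="24" href="data:image/bmp;base64,Qk32BgAAAAAAADYAAAAoAAAAGAAAABgAAAABABgAAAAAAMAGAAATCwAAEwsAAAAAAAAAAAAAbld2eSenq+q1dyq2xFzA1PfesJzahii4cFqTa1F2nWg/XMFPffxrRDN9d3WCU3mM1sKfVlSpUUZ5ZVuFjzpypbtrcZhfl5RzaEt6g/7Gthna1A9tt/7x2YlOXys3cTxkrGt/RDmVzNrlkuWQdRGzVklrfmprcGxYrMZkZjycWVKCVE2GZpvAwo+doM/Gg3u6c6nOWtpZLgIxzP/SMgEh/3szRUMSNk8dWH81NnE5X5E75KhicxIhTFdjZ3qTjKu9ksC5u2GwRU1sbXF9QXR7zuvCXaCzllR/qbc/mC5BNv/M0gBfVyaGzZWN7arNbYXAbk8xWGknOFAYIdUg3X6MMlx/a6qEXYBig4ptkUBlimJ0UHdmXHVYrNY8e0w8e5RMd3pSq5pkQ6ogVyUwDj9d7aW9v6+gwobKrZ/jvrjp0Oz0P6rEw6KAMlKQlG5fcolfb1VaeV97k2FtiE9HR5RFfLd0Y5OLXaZaXr+oe22wzmWQOIxvJVRiOdHm8drsxIixV5CSbr5/yICNrkaKoaZGPSEofZZGWJFNV1xEYjAwcVk2gbV6htSlZJKqgl96rqx4vWyEXICErolvxXayVGJ7B0kpfhwi66qRrqCLgKRtXJx1fm6rx3K70E22XqyDYCyERlSsbTqott7gqdvjkdKoQEJpfpajqYy9qVddgWOAm3ZrtKFiRmt7Y01xECcp3PC8way9fICwp22MbFN4jjp8sMzCp6/NWBuzQya9hMmwjcyAT4ZUsF1gXFiBe4NRizI1hXVndHh/hXV6zsyJMzp+ayhdSeWdfsqEtYtylFJXi4hicUt2Zqd6hbOhtkyPwR9MIWR+r8KZg76Zk1WhqltWYJByfHWUTWOSbJI/RWxLdFBh2vbSKAhJqIfLi9myOYxqqEk8oX92oHuTcEZ9m8iBYjcwUxQqybpUHd+eY9OamE9dXm9Rk6NlsISdVFuJjlh9s6HRjlrAj+rJPy7NQxhxwvTQg1WvjzyLhsKpgZWmrEahrUx2s5JFczdrW1Ou2vHfa7nMRSYhiX4/coheVZ+Gqpx/aD5ymYZpbaaDjdnfzmKvdyVbPLWdvKxBaUlBVnpUa49RmndXSDleuHeNyHKfca7IUrLI161fiwkikTVHcdmWdum9PJ/AezNgajIvqaVGpsacXCsvcTw4gHd4fYhbg3lcfoB+foB8fH9qgoNoSEttbaGLvceolXCaZS1IkXpKs9HvzO//xdTx3YvcXRlgaBNUzaiIh8S3qWVGeE5wf3V5hFVZhqBycoR5boaEgXSBlm5wZI1lTVmBd7eNpY9teDJQplept+vUWvZ+RBcMZDkLbU4SEypGVmbk2PLwd3TJen01VHFNb1Bafqh/jq2ofpWud2SIcHKChoCXqImSTX18VqJogznDgovecWnN3sCHlcJAO1Wdo3+91KbUT2/CCygl4s5PwWi9kauUV2iCXJmSh76qgLi2dkttgnqAeXF+cYNwlox8e6qoejVDR1UaQS0Ug8BMvrVXzJlNNGy3Pop8k2ciawsHQh8XUf9POiyi2OLzkZPxrMTsuy3GgztGgHh9fYB/bWiSo3iPg5lvUEeOYmrTq8HvkaX119nxztnsvIjpMwAOTQsO+zljntv/zPz/mEP/HokXolQfV0AlbUwsf2hlf39/f39/f39/coB9X5xwsIF8cVCQb5pObWg4OlgiUHcac08PMwAKX/a0zPb/su7/6UH/VQAJaAMA2yUSgWVYindhbn9zf39/f39/gH9/f4B/f39/foB7hmRsa6pbf39/f39/gH9/fVpmcyRStfzt0/juXiMoUC4grhJAcgvN1vXrbJzicXZqm3t2bpFaYX5tf39/h3N5e4RteH93f4B/imGGXL2Df36Af39/fWh/i0d9iMumbN5xcDUubkZhfX99Po5wIeChzoe+oIfOVY1jfYJtrZuEVXZlZXBXd3JhnY1wcIBgZFQ7Z9VUcEqGf3+Af39/ZkNykn+Ss9iShHxWc2B6immFaYloboV7bn5gQWocZoMlhWOleIiLo5qCkVhvXHBYWIBgiZxwgjZdjvKgHsD/eWt+gH9/flRoXVCRdqKg0NevdG6MYFt6fIeLhpaYb2uLal6FvoSOWJVji2yOd3uFlnt6pnOrq16GaZVETSgvbeROs//PTBNQf3+AfGd3eqJJUaadepOkzKWFgmJhY3B9d5aUfnqLfmx/X1V3raOAoWSGeW2UiYOdfJCcbFmYunnL8cvtQ57yzP/NNw5DbV98fXyApD6mlbuSX6yKPXBdvoliroaAY5uRWmp7gWZwf32AbFaDk6J+oH6L"/>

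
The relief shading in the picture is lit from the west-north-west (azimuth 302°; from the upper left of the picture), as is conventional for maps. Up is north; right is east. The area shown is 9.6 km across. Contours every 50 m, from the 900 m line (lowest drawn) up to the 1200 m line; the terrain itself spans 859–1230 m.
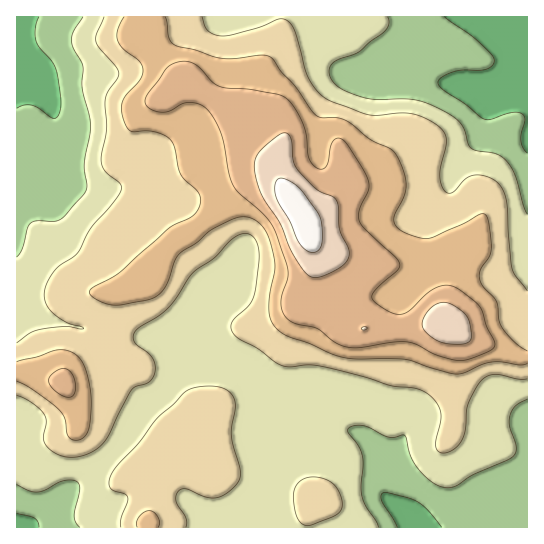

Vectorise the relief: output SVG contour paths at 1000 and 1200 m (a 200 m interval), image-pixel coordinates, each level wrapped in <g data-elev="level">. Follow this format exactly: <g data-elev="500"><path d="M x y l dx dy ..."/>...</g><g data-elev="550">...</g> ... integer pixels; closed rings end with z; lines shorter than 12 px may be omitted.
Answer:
<g data-elev="1000"><path d="M186 527l0-9-10-17 0-6 3-5 7-1 19 8 12 1 6-3 8-5 6-7 3-5 0-9-9-34 4-26 0-8-5-9-11-5-20 0-8 2-6 3-12 13-16 14-19 24-24 27-5 9 1 8 4 4 11 3 3 4-7 20 0 9"/><path d="M303 525l4 1 6-1 21-9 7-5 1-6-1-10-5-8-6-6-9-3-11-1-8 3-6 6-3 9 2 15 3 9z"/><path d="M17 395l14 7 13 12 2 8-2 19 2 5 7 6 10 4 11 1 12-2 11-6 11-12 23-47 4-3 14-5 5-8 1-8-3-8-18-17-1-4 2-6 32-22 27-38 20-13 19-19 12-6 6 2 5 6 3 9 0 12-3 27-3 10-5 7-13 12-4 5 0 7 4 5 23 14 17 13 8 4 8 1 18-2 11 1 44 11 26 8 24 3 11 4 10 9 5 10 1 10-5 22 0 6 3 3 6 1 5-2 6-4 5-5 4-11 3-28 9-17 6-7 6-3 6-2 23 5 9 0"/><path d="M527 291l-12-16-3-8-5-62-5-16-9-10-8-3-8-1-11 3-13 14-4 1-4-2-4-8-1-9 6-35-2-6-5-6-11-8-13-5-13-1-24 2-9 0-44-17-9-8-8-12-13-47-4-6-5-5-8-1-21 9-26 7-9 1-9-2-6-4-5-13"/><path d="M104 17l-8 17 0 8 4 7 16 18 3 7-2 5-9 12-2 7 1 31-6 33 5 10 14 11 1 7-10 15-21 24-12 24-22 16-6 9-5 9 0 14 6 10 14 10 15 5 4 3-19-2-24 2-11 4-13 10"/></g><g data-elev="1200"><path d="M308 251l7 1 6-6 1-15-2-14-21-30-12-7-8-2-3 3-1 5 2 13 13 22 9 21z"/></g>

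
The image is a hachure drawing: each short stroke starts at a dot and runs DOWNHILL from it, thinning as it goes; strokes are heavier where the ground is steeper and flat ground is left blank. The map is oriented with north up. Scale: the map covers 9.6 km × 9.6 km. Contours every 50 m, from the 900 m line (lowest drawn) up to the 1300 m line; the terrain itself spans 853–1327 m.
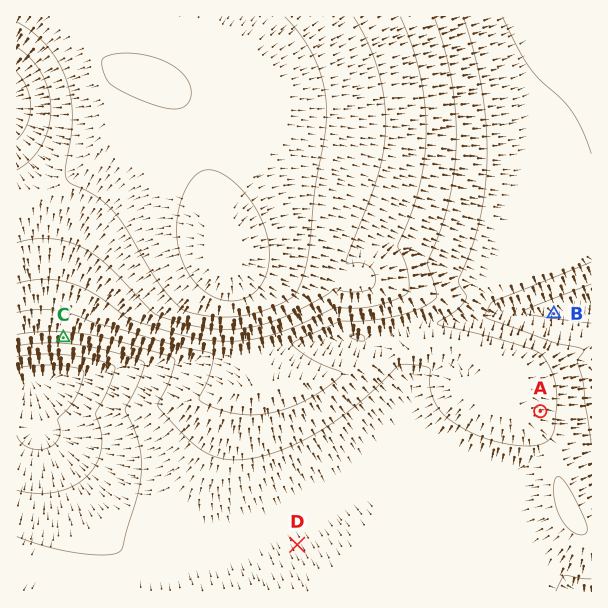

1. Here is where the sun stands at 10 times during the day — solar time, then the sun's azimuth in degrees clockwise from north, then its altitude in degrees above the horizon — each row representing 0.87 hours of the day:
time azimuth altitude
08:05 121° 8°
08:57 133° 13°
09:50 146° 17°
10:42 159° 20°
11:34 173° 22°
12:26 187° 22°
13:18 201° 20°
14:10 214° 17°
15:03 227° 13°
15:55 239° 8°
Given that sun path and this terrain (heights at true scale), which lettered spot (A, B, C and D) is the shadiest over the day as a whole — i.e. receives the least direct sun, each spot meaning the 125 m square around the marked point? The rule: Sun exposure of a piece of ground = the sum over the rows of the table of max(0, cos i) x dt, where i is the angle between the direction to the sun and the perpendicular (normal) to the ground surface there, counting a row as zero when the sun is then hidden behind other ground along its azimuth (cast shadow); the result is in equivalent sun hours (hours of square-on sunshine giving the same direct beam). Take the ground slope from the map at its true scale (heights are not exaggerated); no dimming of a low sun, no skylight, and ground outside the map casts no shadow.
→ B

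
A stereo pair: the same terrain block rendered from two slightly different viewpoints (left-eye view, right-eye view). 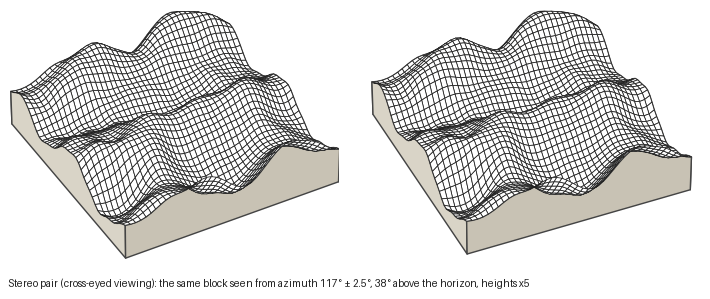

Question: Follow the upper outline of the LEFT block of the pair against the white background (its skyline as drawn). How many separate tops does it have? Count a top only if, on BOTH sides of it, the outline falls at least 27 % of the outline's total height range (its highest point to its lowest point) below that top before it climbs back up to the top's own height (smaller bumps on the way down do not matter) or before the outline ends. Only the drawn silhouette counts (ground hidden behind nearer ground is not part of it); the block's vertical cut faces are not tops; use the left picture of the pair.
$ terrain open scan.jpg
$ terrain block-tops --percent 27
1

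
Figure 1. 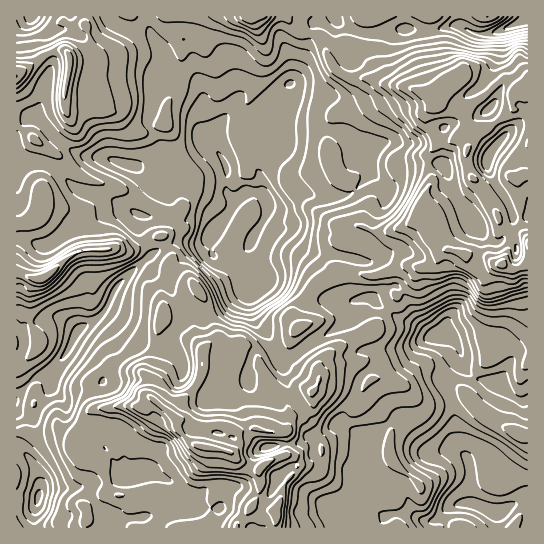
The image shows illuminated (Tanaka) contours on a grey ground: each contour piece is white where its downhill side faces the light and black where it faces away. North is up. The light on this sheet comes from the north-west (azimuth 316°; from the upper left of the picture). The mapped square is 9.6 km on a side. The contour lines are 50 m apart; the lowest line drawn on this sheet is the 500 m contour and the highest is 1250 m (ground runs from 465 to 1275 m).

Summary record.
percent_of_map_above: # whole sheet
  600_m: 96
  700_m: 84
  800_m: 64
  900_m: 41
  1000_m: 21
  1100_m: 9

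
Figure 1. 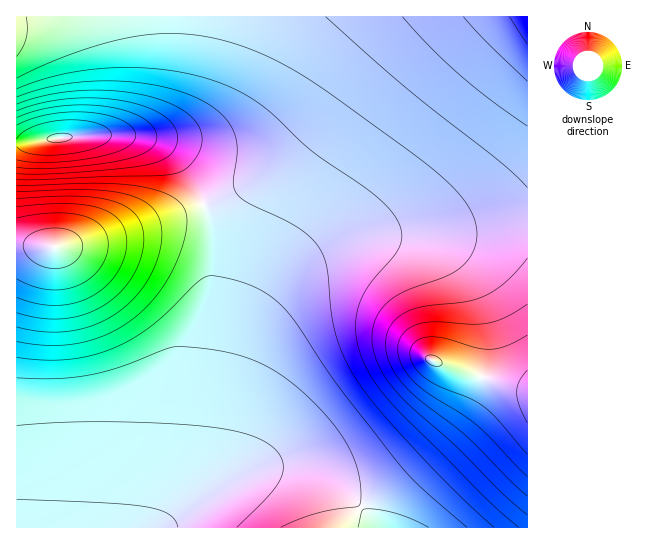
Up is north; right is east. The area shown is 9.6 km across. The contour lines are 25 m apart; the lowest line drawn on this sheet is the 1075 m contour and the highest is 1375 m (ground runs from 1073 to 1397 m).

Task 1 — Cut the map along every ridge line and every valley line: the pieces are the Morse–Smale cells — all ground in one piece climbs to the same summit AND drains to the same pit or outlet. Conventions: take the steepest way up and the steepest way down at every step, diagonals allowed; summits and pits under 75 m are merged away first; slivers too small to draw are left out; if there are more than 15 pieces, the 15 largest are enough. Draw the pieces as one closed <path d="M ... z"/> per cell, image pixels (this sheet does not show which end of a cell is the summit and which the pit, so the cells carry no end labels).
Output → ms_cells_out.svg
<path d="M527 224l-29 1-59 8-72 4-37 11-20 11-16 12-25 27-18 33-15 46-13 74-6 18-12 21-22 21 2 1 24-17 34-19 26-8 18-1 28 6 22 12 22 20 18 23 150 0z"/><path d="M527 16l-117 0-38 35-21 26-38 52-31 32-35 24-43 20 9 40 0 34-9 63-11 117-4 22-6 18-22 29 215-1-17-22-22-20-22-12-28-6-18 1-26 8-34 19-30 20 26-25 12-21 6-18 13-74 12-39 21-40 25-27 23-16 37-15 23-4 62-3 89-10z"/><path d="M203 205l-78 27-51 13-58 1 1 282 142 0 13-13 11-16 6-18 4-22 7-81 13-99 0-34-4-23z"/><path d="M409 16l-392 0-1 126 81-7 21 0 28 4 21 10 16 16 8 12 12 26 4 1 40-19 35-24 31-32 50-67z"/><path d="M118 135l-44 1-58 7 1 102 57 0 51-13 79-27-17-35-20-21-21-10z"/>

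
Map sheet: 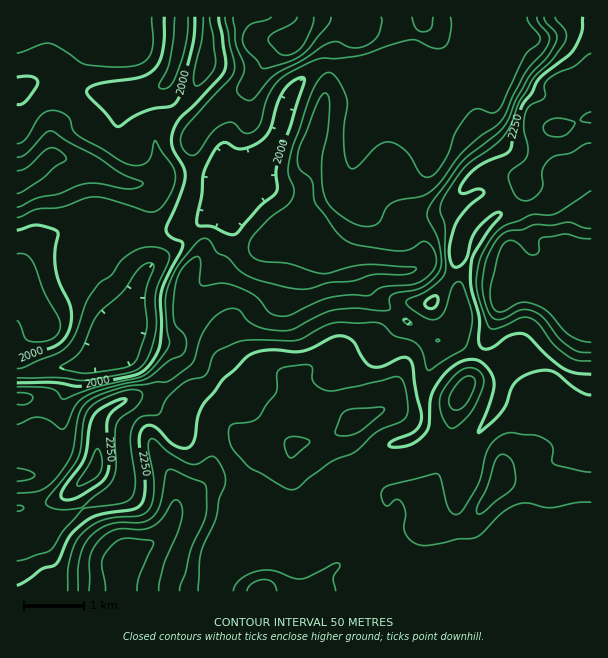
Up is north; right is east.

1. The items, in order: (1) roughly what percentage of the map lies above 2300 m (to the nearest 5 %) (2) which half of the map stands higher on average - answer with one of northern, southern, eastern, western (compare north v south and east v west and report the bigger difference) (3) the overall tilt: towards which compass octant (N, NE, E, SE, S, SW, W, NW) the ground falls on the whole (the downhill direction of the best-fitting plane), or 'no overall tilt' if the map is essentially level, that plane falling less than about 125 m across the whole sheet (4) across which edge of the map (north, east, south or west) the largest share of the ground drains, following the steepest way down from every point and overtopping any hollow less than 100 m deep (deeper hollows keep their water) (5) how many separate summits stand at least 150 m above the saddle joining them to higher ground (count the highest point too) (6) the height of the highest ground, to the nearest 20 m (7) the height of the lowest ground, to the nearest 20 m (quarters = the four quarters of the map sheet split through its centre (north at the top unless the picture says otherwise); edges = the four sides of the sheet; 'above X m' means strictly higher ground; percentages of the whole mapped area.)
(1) About 20 % of the map lies above 2300 m.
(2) On average the southern half of the map is the higher ground.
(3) Overall the map slopes down towards the north-west.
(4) Most of the ground drains across the western edge.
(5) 3 summits rise at least 150 m above their surroundings.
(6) The highest ground is at about 2480 m.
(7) The lowest ground is at about 1840 m.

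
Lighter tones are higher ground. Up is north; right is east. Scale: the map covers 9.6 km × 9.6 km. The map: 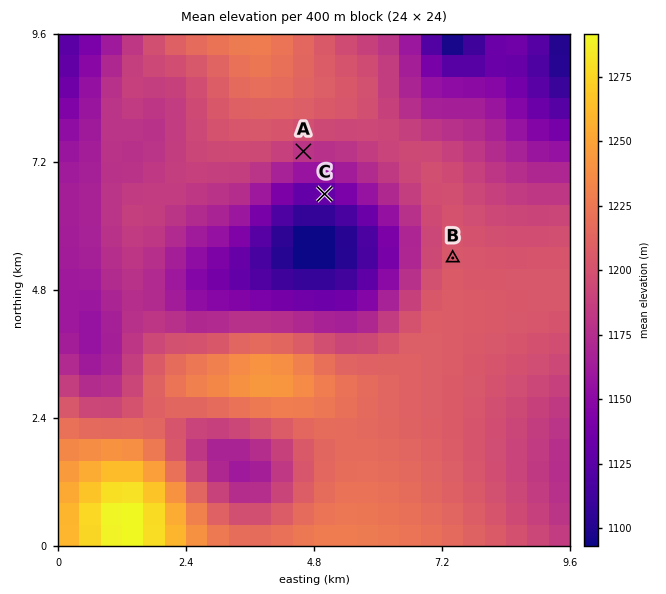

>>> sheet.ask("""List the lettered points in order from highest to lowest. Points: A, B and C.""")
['B', 'A', 'C']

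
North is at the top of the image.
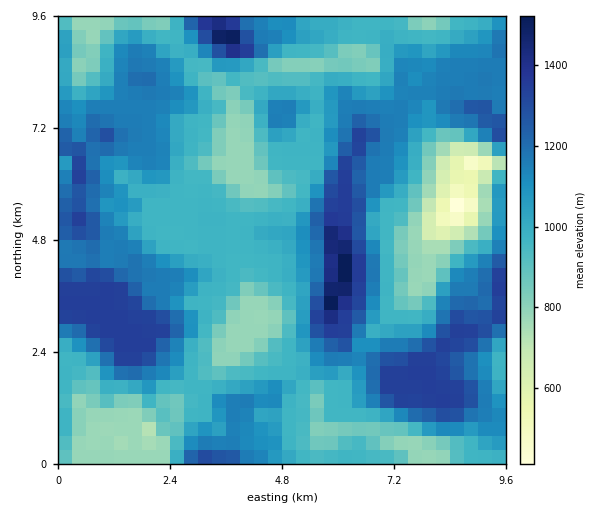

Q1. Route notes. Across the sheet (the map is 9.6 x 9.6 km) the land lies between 410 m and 1530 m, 1050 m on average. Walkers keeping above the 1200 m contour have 15.6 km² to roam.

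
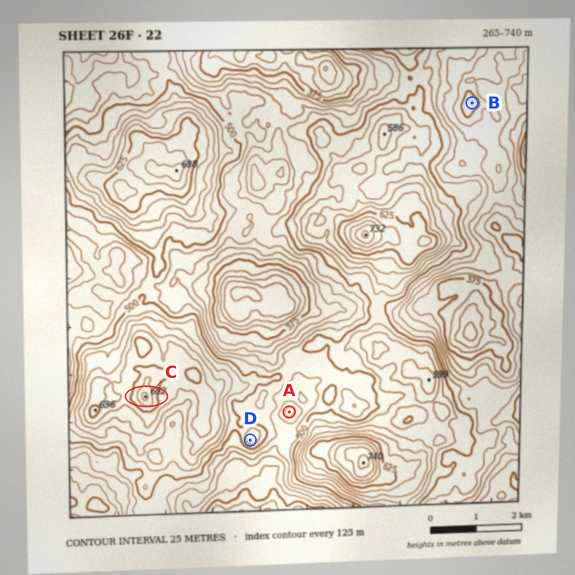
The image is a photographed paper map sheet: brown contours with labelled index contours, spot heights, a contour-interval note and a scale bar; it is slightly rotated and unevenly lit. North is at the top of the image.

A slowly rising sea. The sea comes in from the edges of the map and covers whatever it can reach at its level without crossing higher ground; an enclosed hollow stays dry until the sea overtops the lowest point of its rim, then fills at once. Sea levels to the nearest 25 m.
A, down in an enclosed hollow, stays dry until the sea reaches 475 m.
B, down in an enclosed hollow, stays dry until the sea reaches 400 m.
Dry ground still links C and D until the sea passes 500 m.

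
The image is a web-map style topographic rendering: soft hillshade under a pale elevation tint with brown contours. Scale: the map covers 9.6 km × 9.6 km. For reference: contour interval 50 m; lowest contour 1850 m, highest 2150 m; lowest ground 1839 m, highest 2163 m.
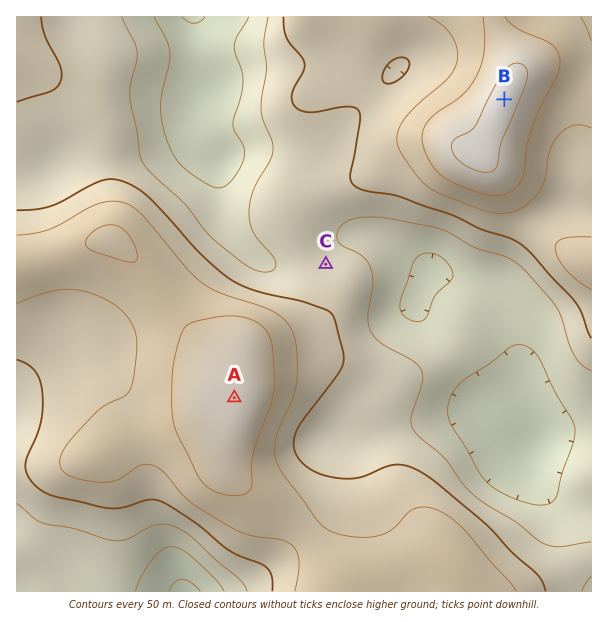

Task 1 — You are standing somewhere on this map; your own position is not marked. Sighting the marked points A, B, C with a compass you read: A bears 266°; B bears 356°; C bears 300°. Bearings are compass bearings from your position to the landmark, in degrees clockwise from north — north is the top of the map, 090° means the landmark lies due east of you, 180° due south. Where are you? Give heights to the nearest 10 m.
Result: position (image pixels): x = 523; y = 378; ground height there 1880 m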